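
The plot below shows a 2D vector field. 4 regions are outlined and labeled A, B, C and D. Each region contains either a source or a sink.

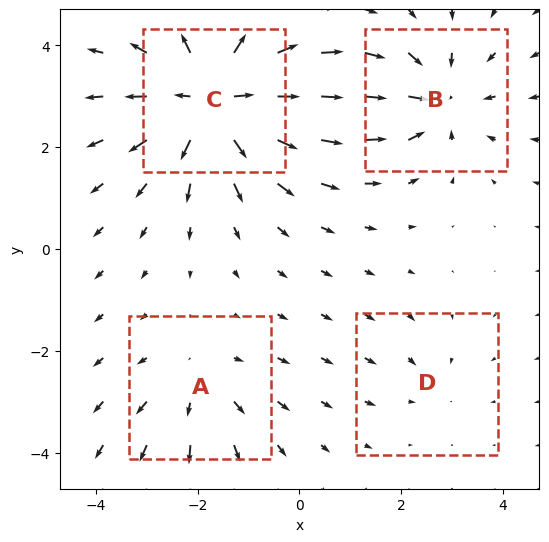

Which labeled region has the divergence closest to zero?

Divergence at each region's feature centre — A: about +3, B: about -5, C: about +7, D: about -2. Region D is closest to zero.

D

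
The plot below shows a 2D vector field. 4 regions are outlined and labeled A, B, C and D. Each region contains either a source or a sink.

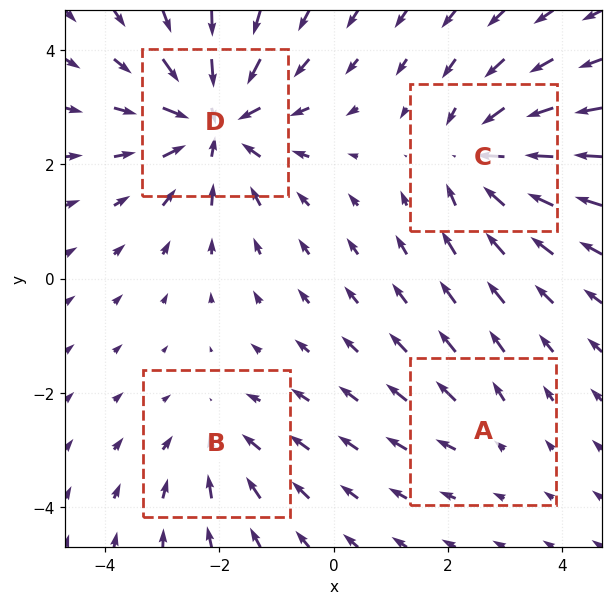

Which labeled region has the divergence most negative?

Divergence at each region's feature centre — A: about +2, B: about -3, C: about -5, D: about -7. Region D is most negative.

D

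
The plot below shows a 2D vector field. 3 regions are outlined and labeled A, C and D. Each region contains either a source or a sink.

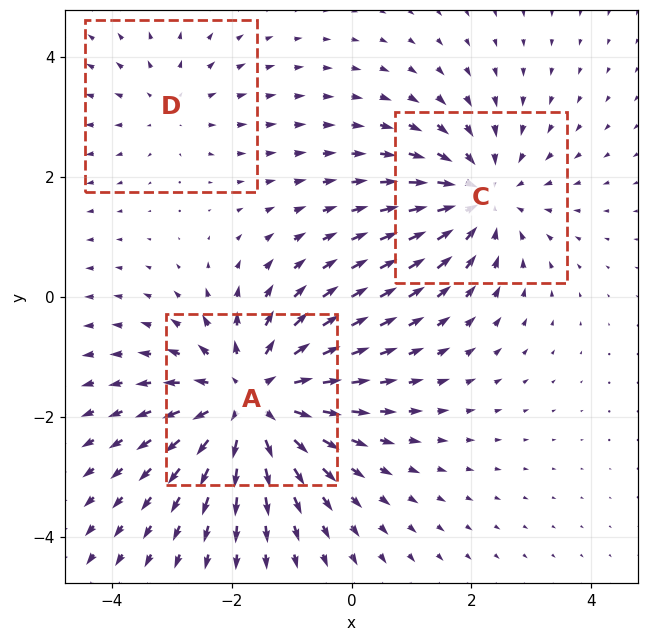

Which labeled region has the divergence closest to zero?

Divergence at each region's feature centre — A: about +4, C: about -3, D: about +2. Region D is closest to zero.

D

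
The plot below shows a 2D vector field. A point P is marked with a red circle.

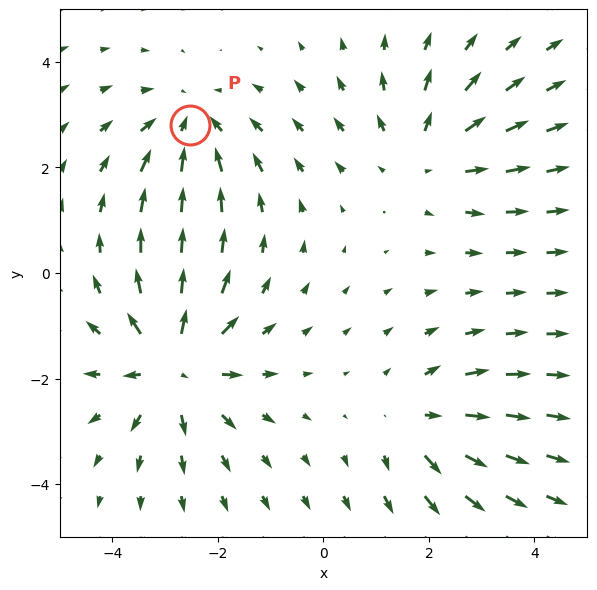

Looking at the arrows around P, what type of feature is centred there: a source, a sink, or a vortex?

At P (-2.5, 2.8) the arrows converge inward. Divergence about -3, curl ≈0 — negative divergence with near-zero curl is a sink.

sink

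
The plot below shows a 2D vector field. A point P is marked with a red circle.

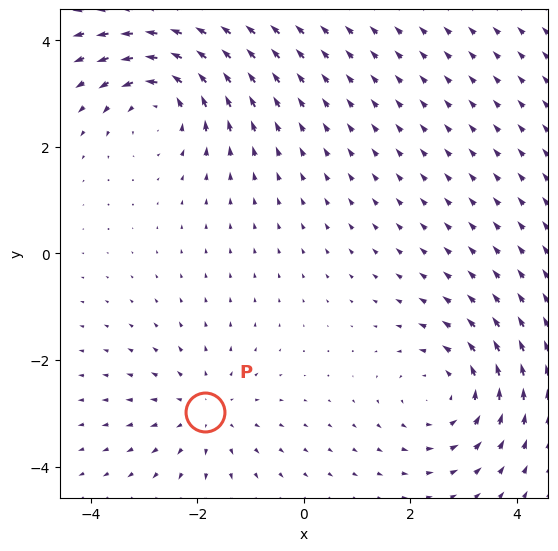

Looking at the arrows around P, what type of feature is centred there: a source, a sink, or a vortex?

At P (-1.8, -3.0) the arrows spread outward. Divergence about +3, curl ≈0 — positive divergence with near-zero curl is a source.

source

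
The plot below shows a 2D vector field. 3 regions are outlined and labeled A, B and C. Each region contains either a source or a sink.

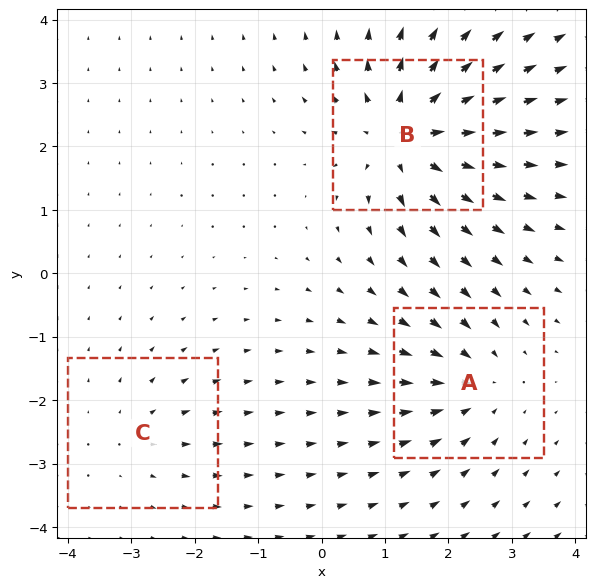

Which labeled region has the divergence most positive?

B

Divergence at each region's feature centre — A: about -3, B: about +6, C: about +2. Region B is most positive.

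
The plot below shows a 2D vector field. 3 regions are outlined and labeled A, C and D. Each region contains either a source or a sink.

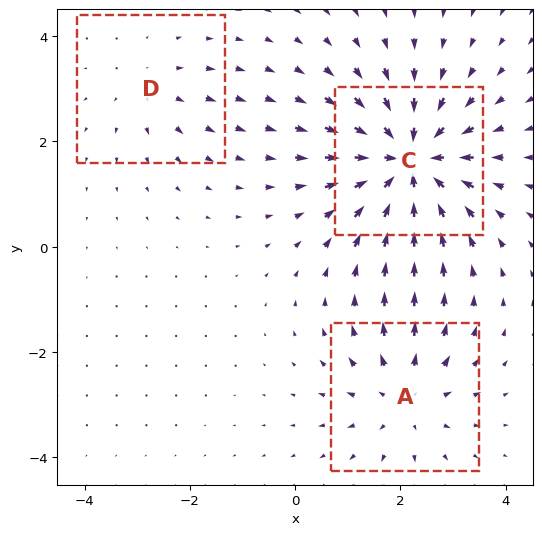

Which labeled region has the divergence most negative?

Divergence at each region's feature centre — A: about +3, C: about -5, D: about +2. Region C is most negative.

C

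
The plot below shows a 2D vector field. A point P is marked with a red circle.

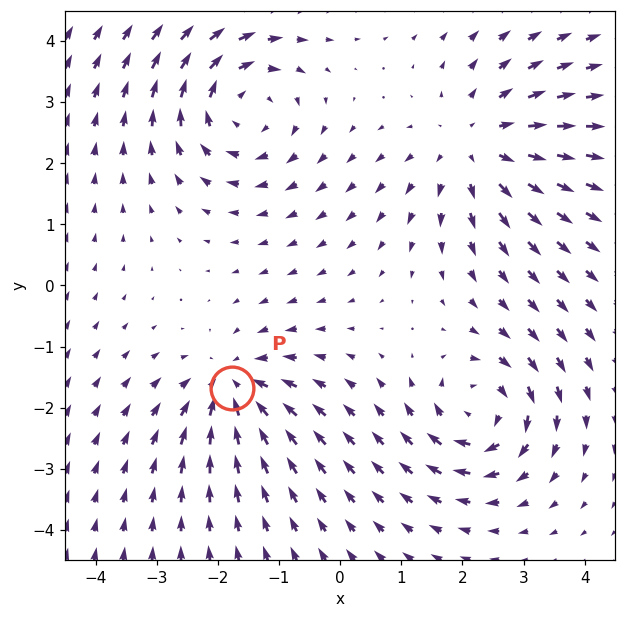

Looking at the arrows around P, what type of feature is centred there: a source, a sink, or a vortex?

At P (-1.8, -1.7) the arrows converge inward. Divergence about -5, curl ≈0 — negative divergence with near-zero curl is a sink.

sink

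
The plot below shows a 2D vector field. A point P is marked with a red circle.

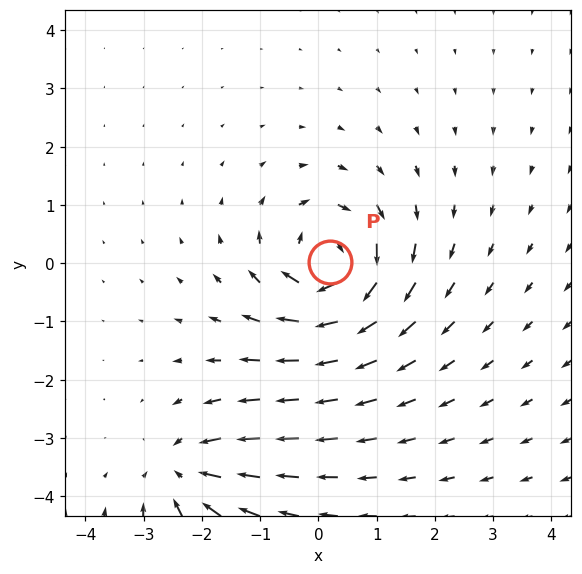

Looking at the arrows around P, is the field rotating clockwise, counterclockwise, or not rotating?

clockwise

Near P at (0.2, 0.0) the arrows circulate clockwise. The curl (z-component) there is about -5; negative curl means clockwise rotation.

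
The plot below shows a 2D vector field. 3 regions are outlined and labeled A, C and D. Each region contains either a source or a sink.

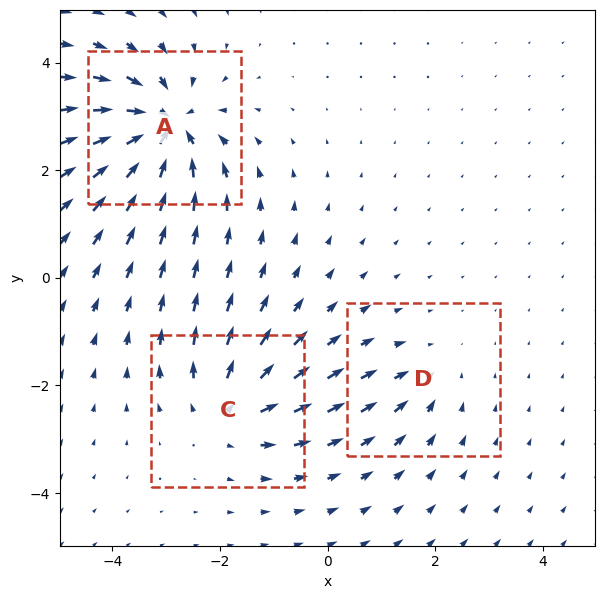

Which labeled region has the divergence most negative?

A

Divergence at each region's feature centre — A: about -6, C: about +4, D: about -2. Region A is most negative.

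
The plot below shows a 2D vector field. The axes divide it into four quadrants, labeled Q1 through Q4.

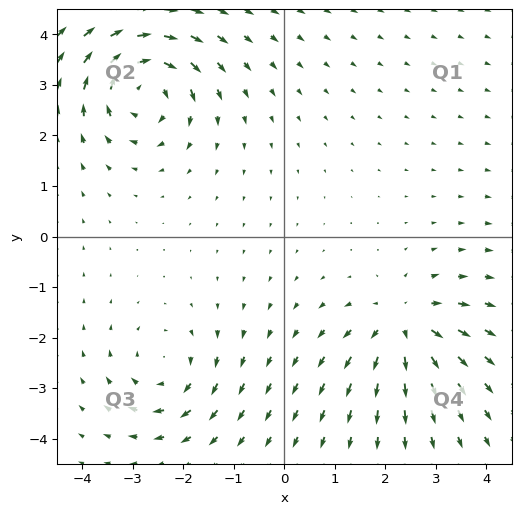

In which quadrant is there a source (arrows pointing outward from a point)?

The source sits at approximately (2.4, -1.7), which lies in quadrant Q4. The divergence there is about +4, positive as expected for a source.

Q4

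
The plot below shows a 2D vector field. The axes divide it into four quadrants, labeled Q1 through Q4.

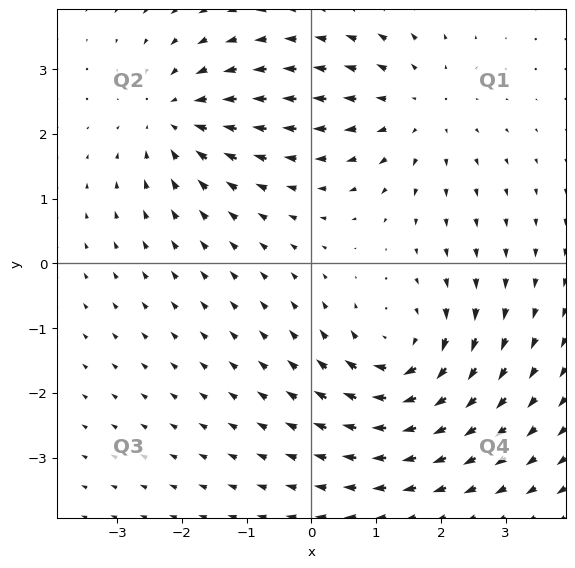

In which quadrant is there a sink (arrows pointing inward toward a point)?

Q2

The sink sits at approximately (-2.1, 2.2), which lies in quadrant Q2. The divergence there is about -4, negative as expected for a sink.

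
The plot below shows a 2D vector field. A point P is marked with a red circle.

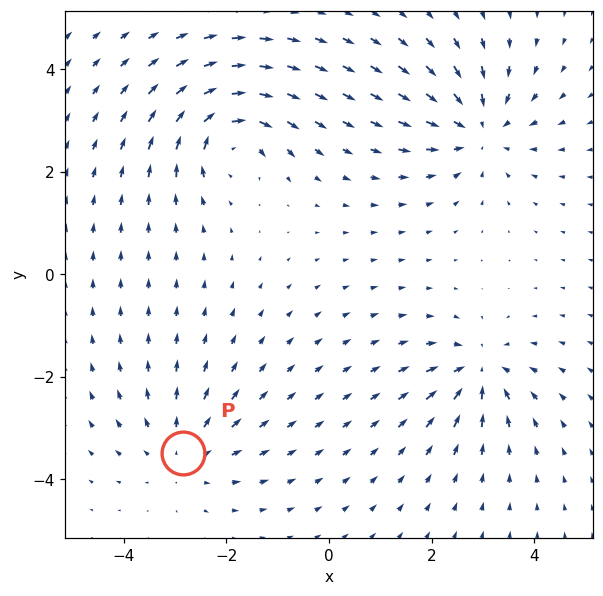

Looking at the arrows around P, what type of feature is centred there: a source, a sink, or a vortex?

At P (-2.8, -3.5) the arrows spread outward. Divergence about +3, curl ≈0 — positive divergence with near-zero curl is a source.

source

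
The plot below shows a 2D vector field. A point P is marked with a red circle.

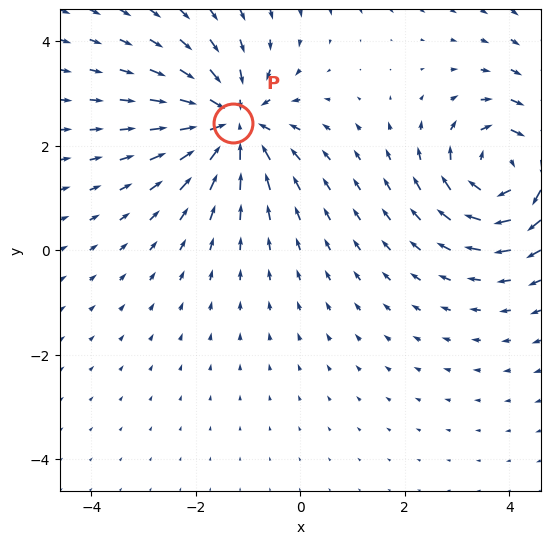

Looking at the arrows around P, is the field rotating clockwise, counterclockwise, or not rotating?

Near P at (-1.3, 2.4) the arrows show no circulation. The curl there is ≈0.

not rotating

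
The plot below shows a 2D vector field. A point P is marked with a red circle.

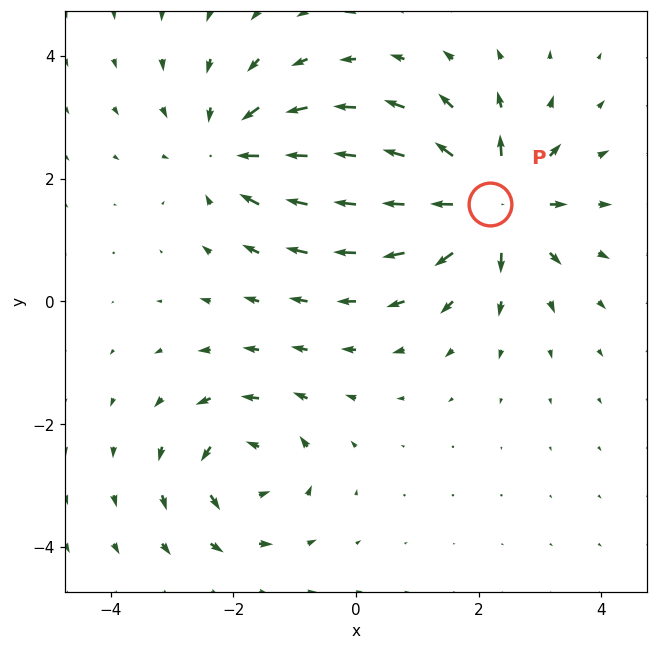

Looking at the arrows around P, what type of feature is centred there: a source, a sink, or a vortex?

At P (2.2, 1.6) the arrows spread outward. Divergence about +6, curl ≈0 — positive divergence with near-zero curl is a source.

source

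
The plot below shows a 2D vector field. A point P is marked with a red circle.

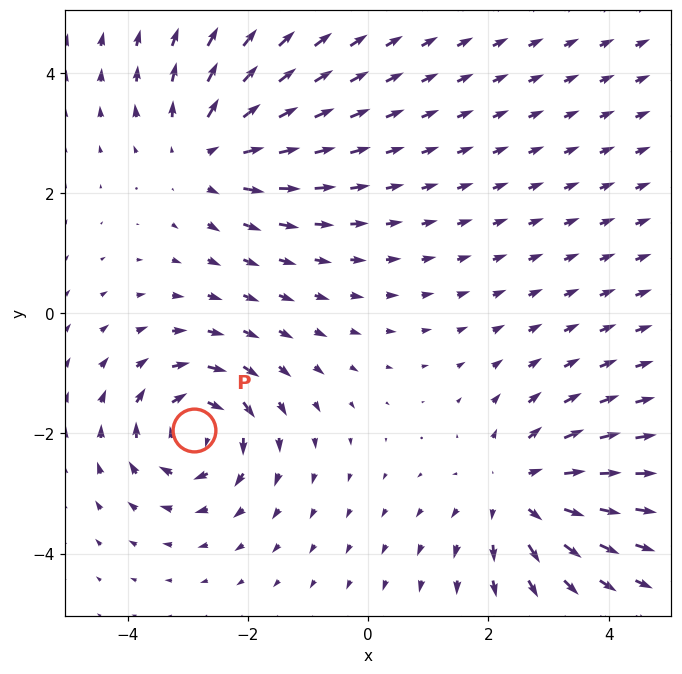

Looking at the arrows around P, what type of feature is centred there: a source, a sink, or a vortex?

vortex

At P (-2.9, -1.9) the arrows circulate clockwise. Divergence ≈0, curl about -5 — near-zero divergence with nonzero curl is a vortex.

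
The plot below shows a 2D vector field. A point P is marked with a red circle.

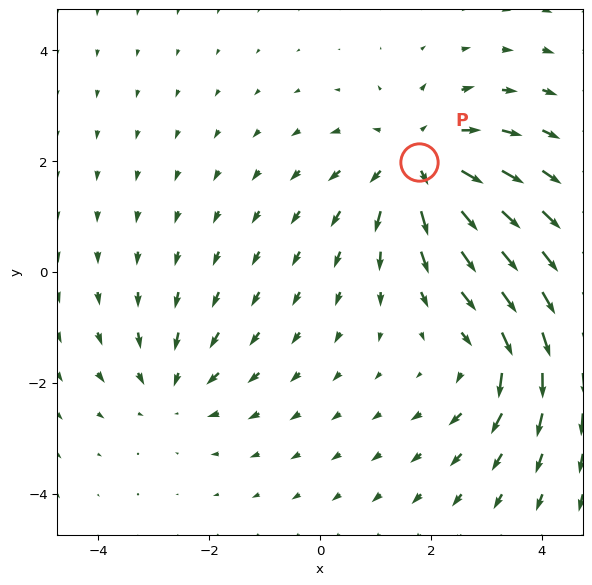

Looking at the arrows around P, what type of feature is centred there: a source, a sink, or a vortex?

At P (1.8, 2.0) the arrows spread outward. Divergence about +5, curl ≈0 — positive divergence with near-zero curl is a source.

source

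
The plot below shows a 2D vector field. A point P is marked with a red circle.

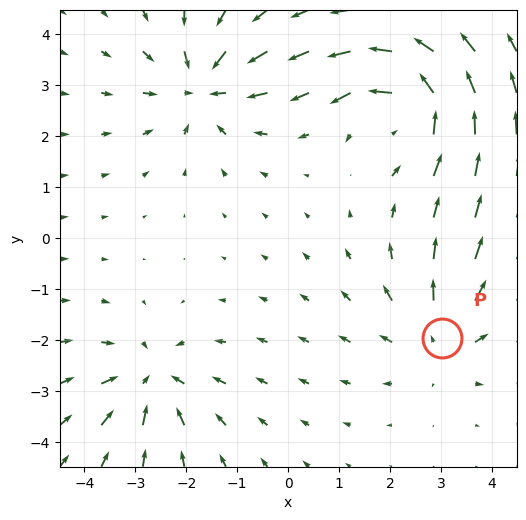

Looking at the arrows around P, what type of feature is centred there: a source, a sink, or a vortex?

source

At P (3.0, -2.0) the arrows spread outward. Divergence about +3, curl ≈0 — positive divergence with near-zero curl is a source.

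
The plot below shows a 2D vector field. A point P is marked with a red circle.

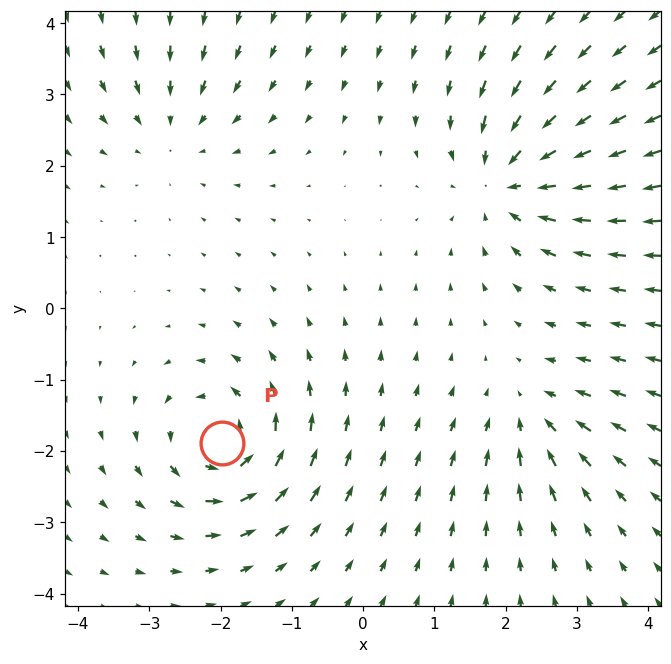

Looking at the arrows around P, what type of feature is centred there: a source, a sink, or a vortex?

vortex

At P (-2.0, -1.9) the arrows circulate counterclockwise. Divergence ≈0, curl about +7 — near-zero divergence with nonzero curl is a vortex.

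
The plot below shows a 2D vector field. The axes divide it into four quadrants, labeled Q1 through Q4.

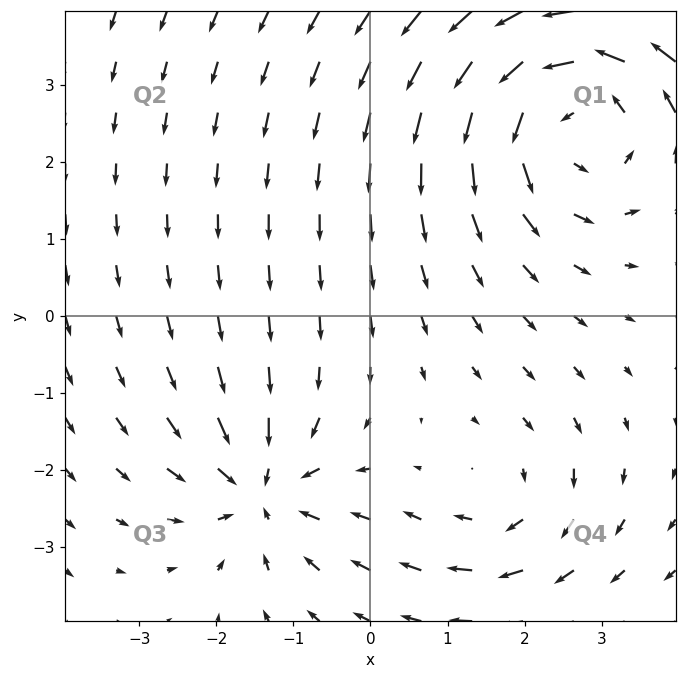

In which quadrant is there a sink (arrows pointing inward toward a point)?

The sink sits at approximately (-1.4, -2.2), which lies in quadrant Q3. The divergence there is about -4, negative as expected for a sink.

Q3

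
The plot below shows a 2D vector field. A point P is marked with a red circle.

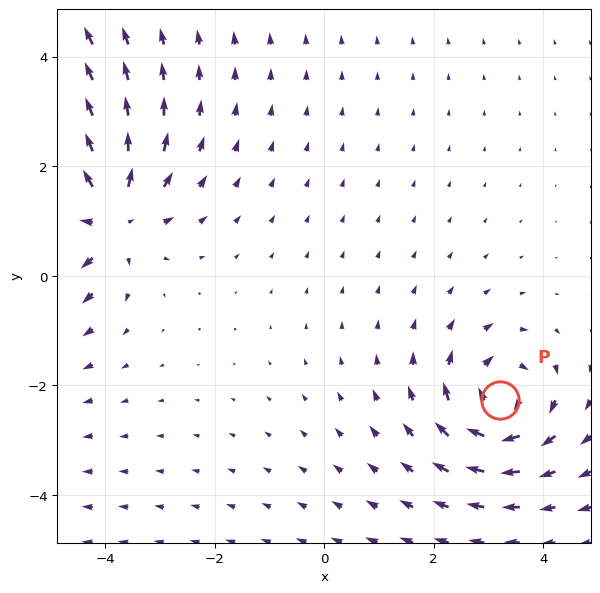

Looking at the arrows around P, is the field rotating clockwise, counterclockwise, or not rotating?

Near P at (3.2, -2.3) the arrows circulate clockwise. The curl (z-component) there is about -4; negative curl means clockwise rotation.

clockwise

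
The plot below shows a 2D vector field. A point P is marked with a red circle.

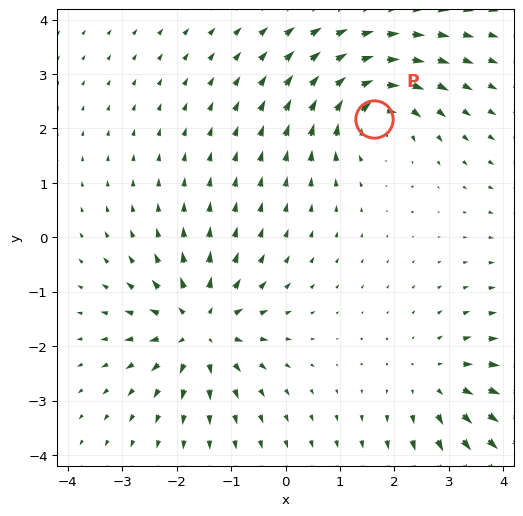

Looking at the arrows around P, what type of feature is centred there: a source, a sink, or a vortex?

At P (1.6, 2.2) the arrows circulate clockwise. Divergence ≈0, curl about -6 — near-zero divergence with nonzero curl is a vortex.

vortex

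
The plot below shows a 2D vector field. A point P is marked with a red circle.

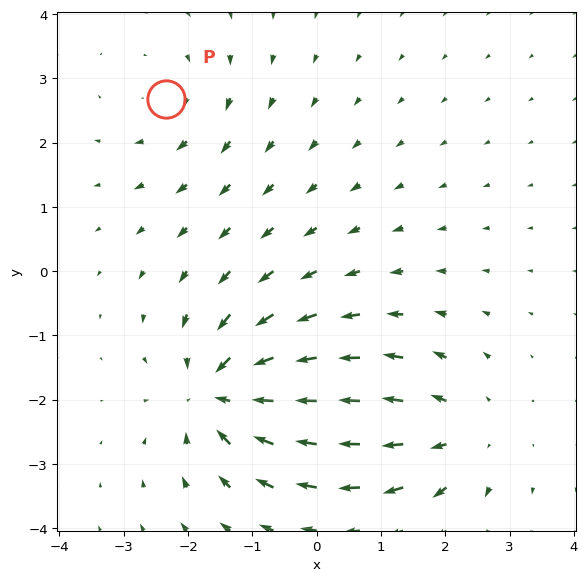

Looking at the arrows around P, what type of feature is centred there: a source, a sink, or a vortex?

At P (-2.3, 2.7) the arrows circulate clockwise. Divergence ≈0, curl about -2 — near-zero divergence with nonzero curl is a vortex.

vortex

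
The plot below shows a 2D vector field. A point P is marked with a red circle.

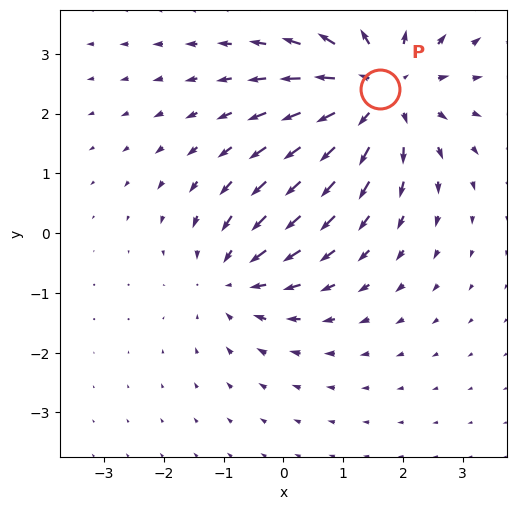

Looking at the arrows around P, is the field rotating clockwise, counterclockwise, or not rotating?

not rotating

Near P at (1.6, 2.4) the arrows show no circulation. The curl there is ≈0.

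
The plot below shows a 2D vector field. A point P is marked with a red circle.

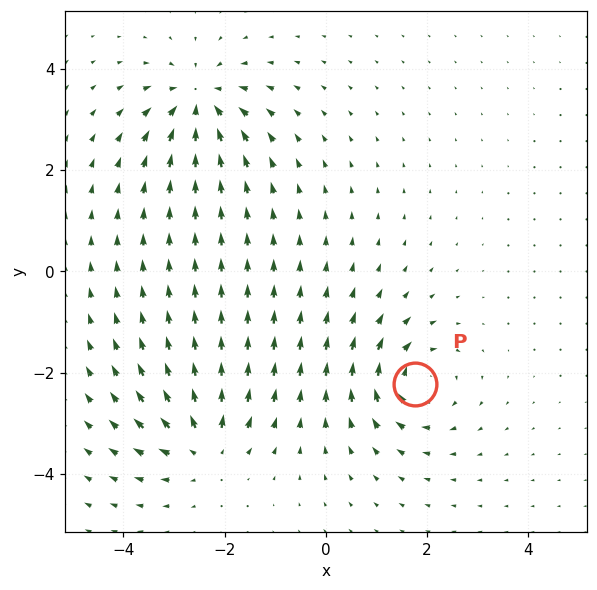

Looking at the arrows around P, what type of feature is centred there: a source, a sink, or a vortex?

vortex

At P (1.8, -2.2) the arrows circulate clockwise. Divergence ≈0, curl about -5 — near-zero divergence with nonzero curl is a vortex.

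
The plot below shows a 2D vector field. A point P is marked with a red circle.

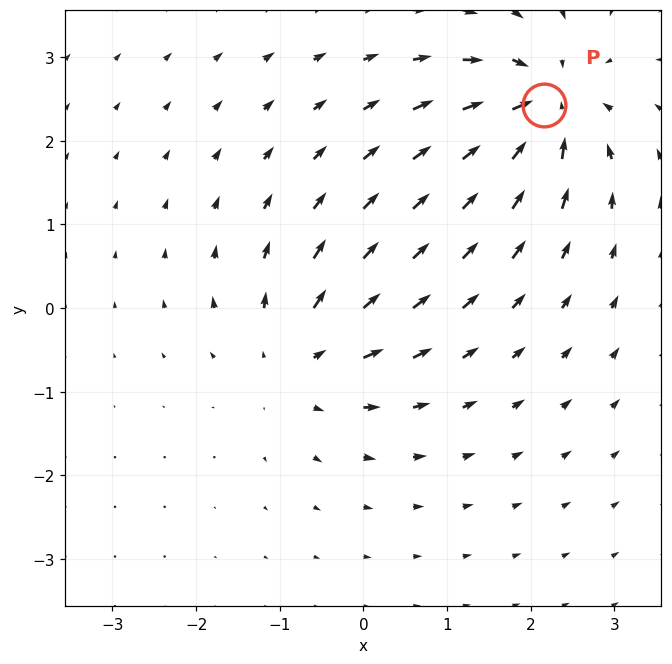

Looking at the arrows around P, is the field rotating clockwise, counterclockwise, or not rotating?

Near P at (2.2, 2.4) the arrows show no circulation. The curl there is ≈0.

not rotating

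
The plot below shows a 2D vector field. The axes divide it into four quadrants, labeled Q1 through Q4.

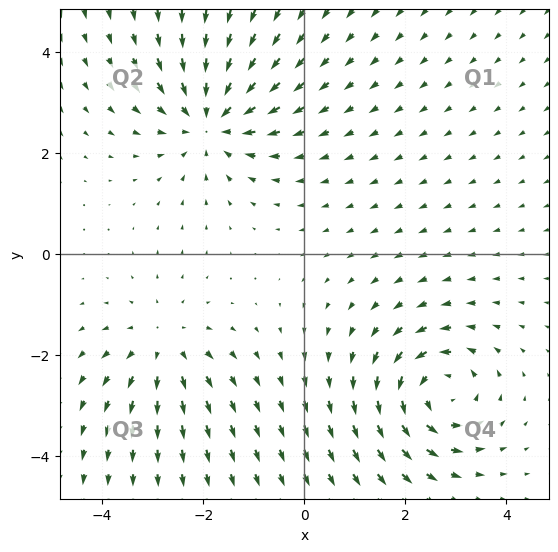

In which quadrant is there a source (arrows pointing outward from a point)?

The source sits at approximately (-2.8, -1.8), which lies in quadrant Q3. The divergence there is about +3, positive as expected for a source.

Q3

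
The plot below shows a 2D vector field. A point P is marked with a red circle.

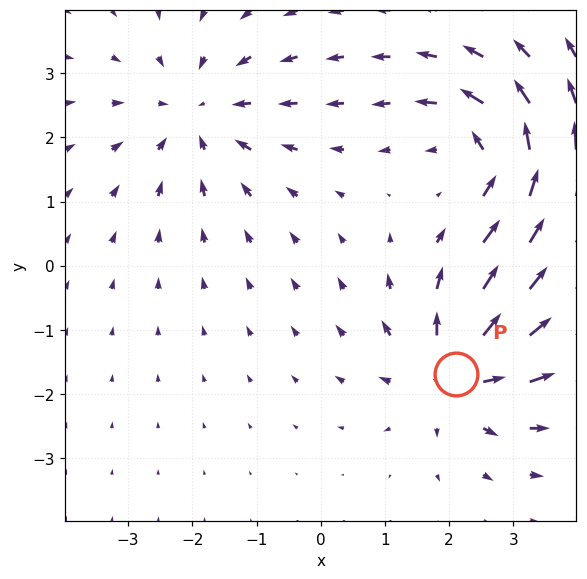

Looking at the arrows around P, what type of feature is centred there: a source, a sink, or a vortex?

At P (2.1, -1.7) the arrows spread outward. Divergence about +6, curl ≈0 — positive divergence with near-zero curl is a source.

source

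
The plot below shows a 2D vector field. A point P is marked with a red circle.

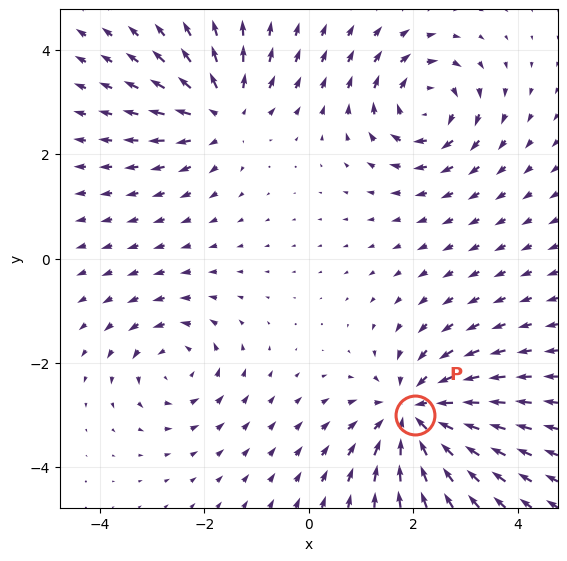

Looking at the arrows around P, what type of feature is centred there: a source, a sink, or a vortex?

At P (2.0, -3.0) the arrows converge inward. Divergence about -5, curl ≈0 — negative divergence with near-zero curl is a sink.

sink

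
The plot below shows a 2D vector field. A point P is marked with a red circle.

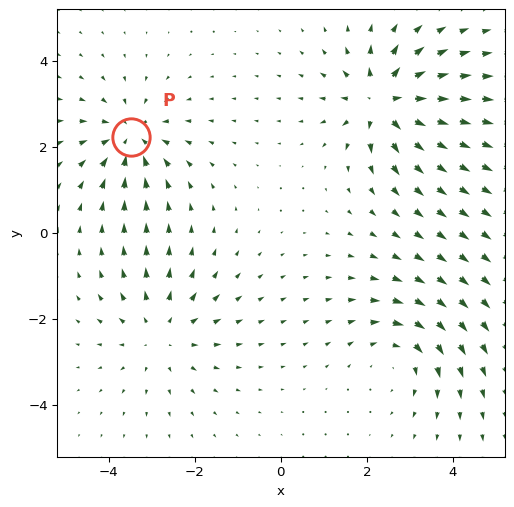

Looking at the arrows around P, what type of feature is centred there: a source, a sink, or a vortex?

sink

At P (-3.5, 2.2) the arrows converge inward. Divergence about -5, curl ≈0 — negative divergence with near-zero curl is a sink.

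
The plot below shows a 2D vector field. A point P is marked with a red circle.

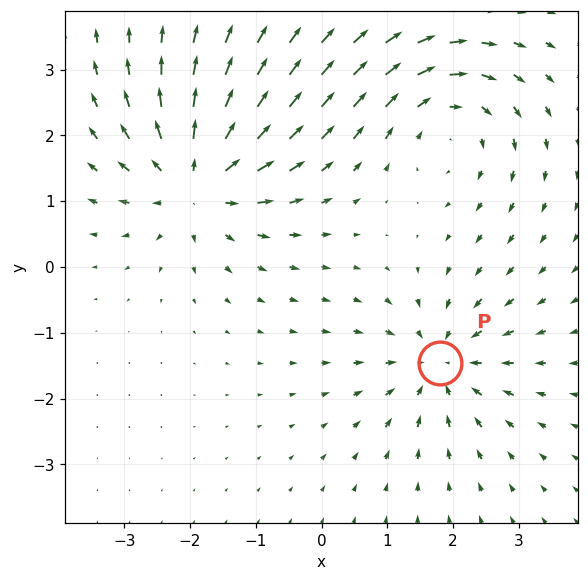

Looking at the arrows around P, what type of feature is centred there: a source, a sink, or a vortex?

At P (1.8, -1.5) the arrows converge inward. Divergence about -5, curl ≈0 — negative divergence with near-zero curl is a sink.

sink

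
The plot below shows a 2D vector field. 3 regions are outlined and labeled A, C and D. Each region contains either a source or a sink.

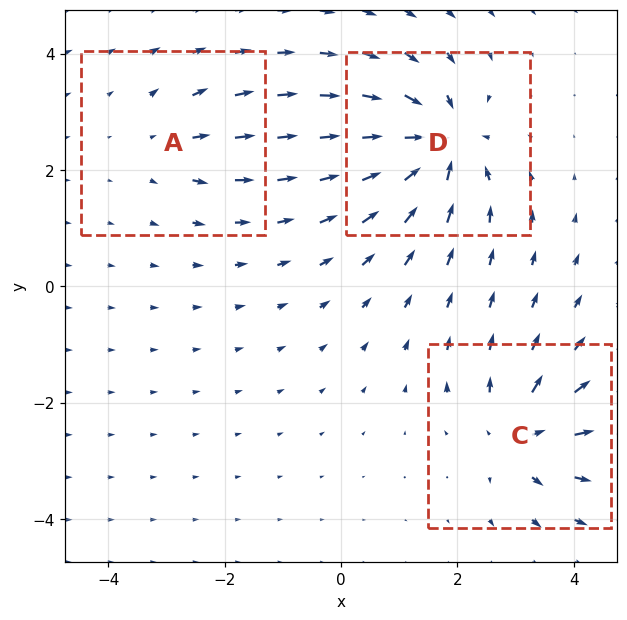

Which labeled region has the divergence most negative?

Divergence at each region's feature centre — A: about +2, C: about +4, D: about -6. Region D is most negative.

D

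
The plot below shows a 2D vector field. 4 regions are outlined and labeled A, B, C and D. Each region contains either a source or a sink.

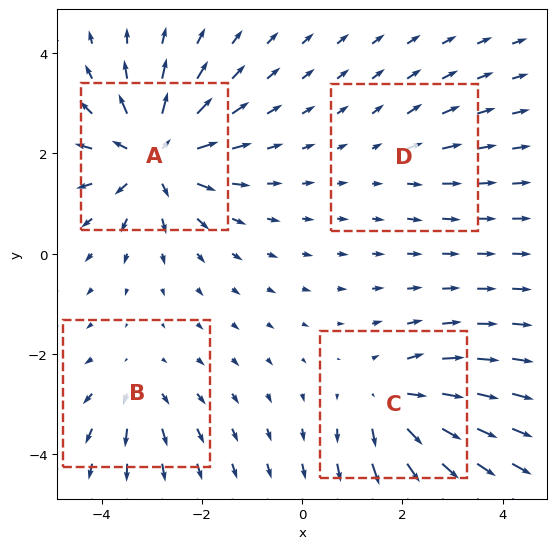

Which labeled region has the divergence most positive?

A

Divergence at each region's feature centre — A: about +8, B: about +3, C: about +5, D: about +2. Region A is most positive.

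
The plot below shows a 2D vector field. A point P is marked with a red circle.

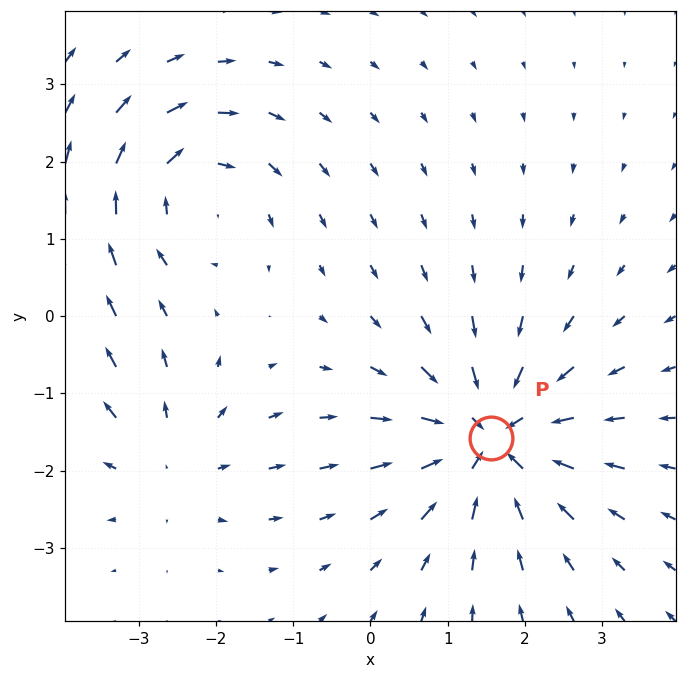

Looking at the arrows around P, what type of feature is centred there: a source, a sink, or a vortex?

At P (1.6, -1.6) the arrows converge inward. Divergence about -5, curl ≈0 — negative divergence with near-zero curl is a sink.

sink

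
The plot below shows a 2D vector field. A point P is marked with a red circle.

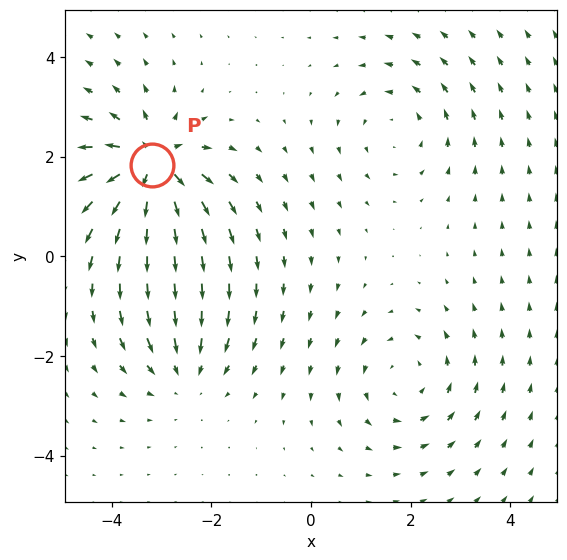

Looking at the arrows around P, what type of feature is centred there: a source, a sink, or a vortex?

source

At P (-3.2, 1.8) the arrows spread outward. Divergence about +6, curl ≈0 — positive divergence with near-zero curl is a source.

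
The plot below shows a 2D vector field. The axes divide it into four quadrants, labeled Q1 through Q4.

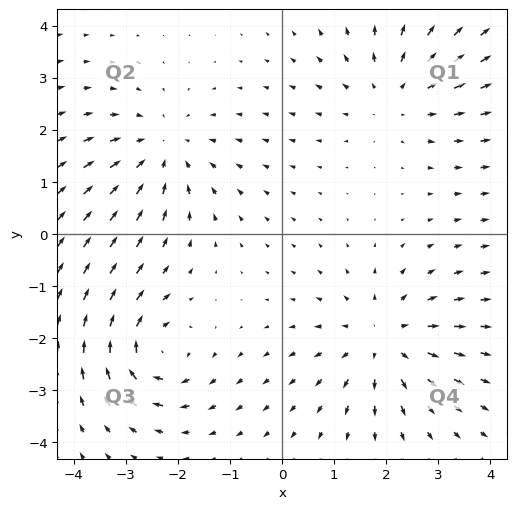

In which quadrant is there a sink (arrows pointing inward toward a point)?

Q2

The sink sits at approximately (-2.3, 1.6), which lies in quadrant Q2. The divergence there is about -3, negative as expected for a sink.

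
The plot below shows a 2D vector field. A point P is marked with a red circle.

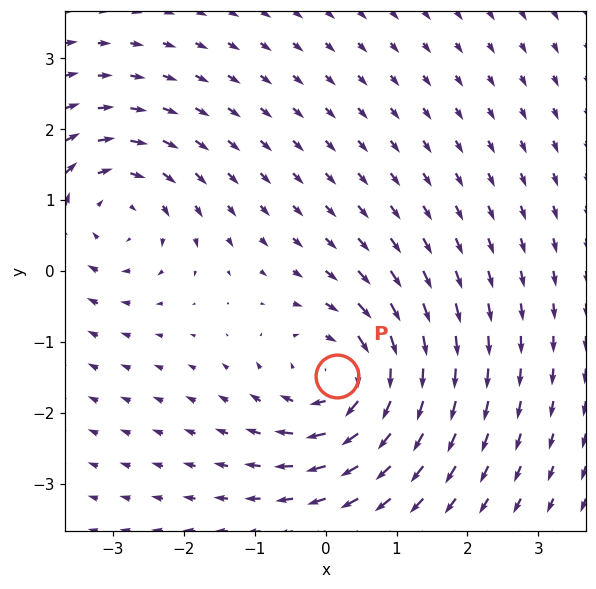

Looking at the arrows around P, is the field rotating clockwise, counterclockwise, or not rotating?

Near P at (0.2, -1.5) the arrows circulate clockwise. The curl (z-component) there is about -5; negative curl means clockwise rotation.

clockwise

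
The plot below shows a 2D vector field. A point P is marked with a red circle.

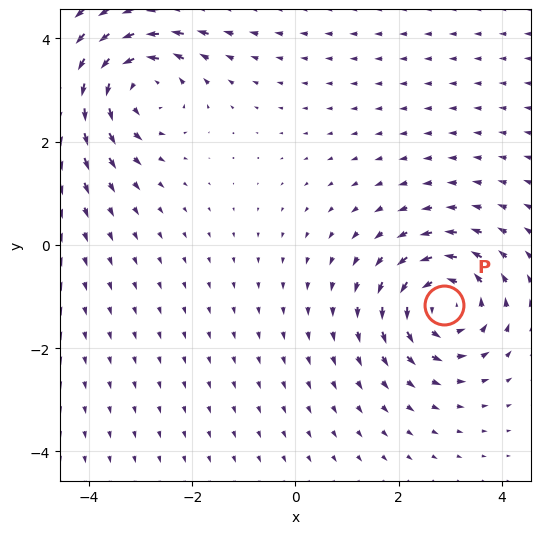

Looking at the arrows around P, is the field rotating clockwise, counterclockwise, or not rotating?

counterclockwise

Near P at (2.9, -1.2) the arrows circulate counterclockwise. The curl (z-component) there is about +4; positive curl means counterclockwise rotation.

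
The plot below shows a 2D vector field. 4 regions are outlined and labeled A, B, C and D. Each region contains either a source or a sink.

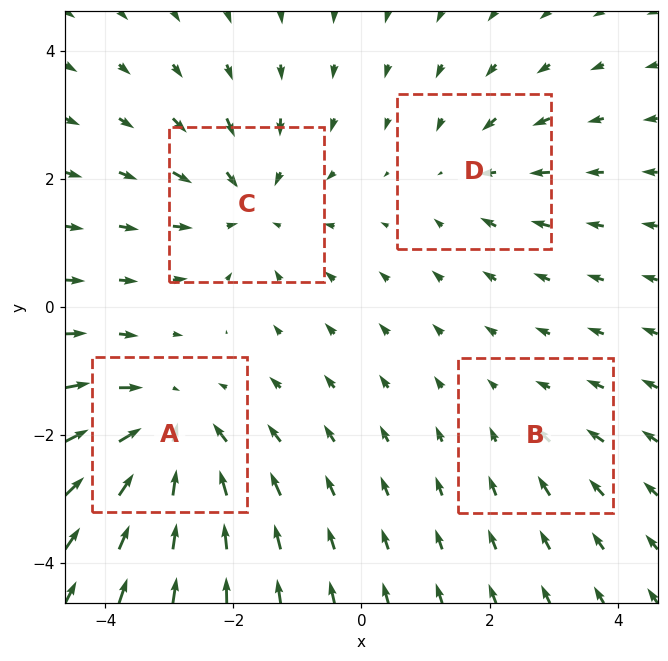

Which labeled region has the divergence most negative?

A

Divergence at each region's feature centre — A: about -6, B: about -2, C: about -4, D: about -3. Region A is most negative.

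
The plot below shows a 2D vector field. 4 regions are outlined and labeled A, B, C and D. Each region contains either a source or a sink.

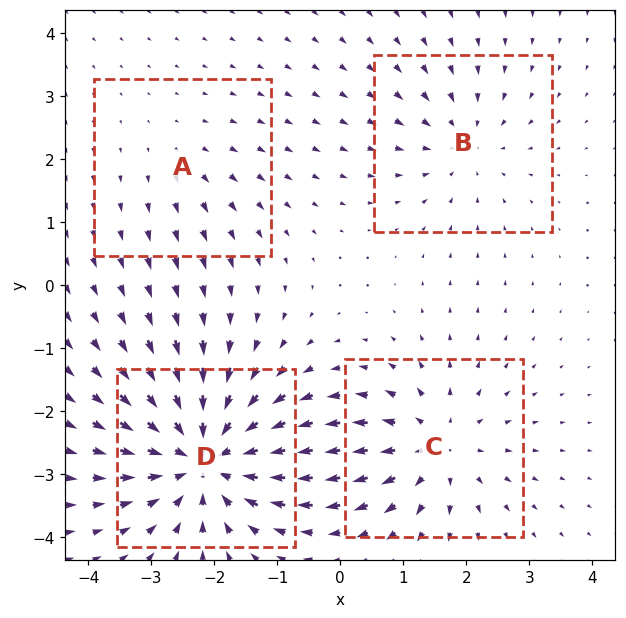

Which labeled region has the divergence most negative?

D

Divergence at each region's feature centre — A: about +2, B: about -3, C: about +5, D: about -7. Region D is most negative.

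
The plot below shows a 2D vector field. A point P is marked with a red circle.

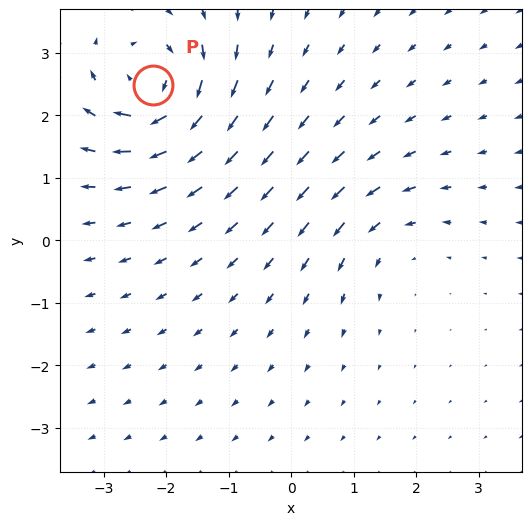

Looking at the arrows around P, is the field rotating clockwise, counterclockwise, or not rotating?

clockwise

Near P at (-2.2, 2.5) the arrows circulate clockwise. The curl (z-component) there is about -7; negative curl means clockwise rotation.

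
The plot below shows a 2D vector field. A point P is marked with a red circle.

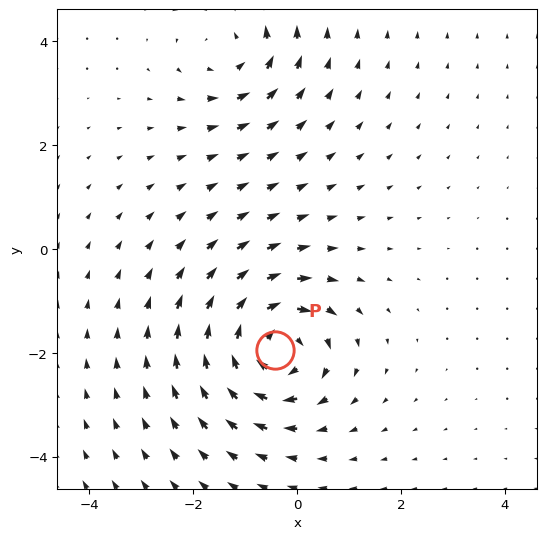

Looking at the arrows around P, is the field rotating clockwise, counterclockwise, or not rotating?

Near P at (-0.4, -1.9) the arrows circulate clockwise. The curl (z-component) there is about -5; negative curl means clockwise rotation.

clockwise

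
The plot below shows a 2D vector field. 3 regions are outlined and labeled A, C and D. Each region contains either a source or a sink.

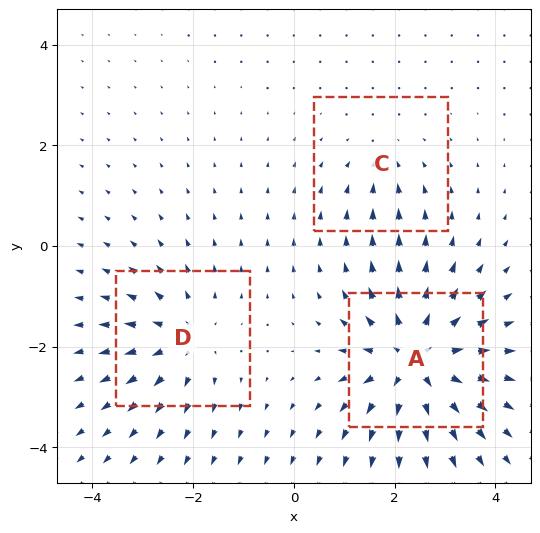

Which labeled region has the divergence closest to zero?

Divergence at each region's feature centre — A: about +6, C: about -2, D: about +3. Region C is closest to zero.

C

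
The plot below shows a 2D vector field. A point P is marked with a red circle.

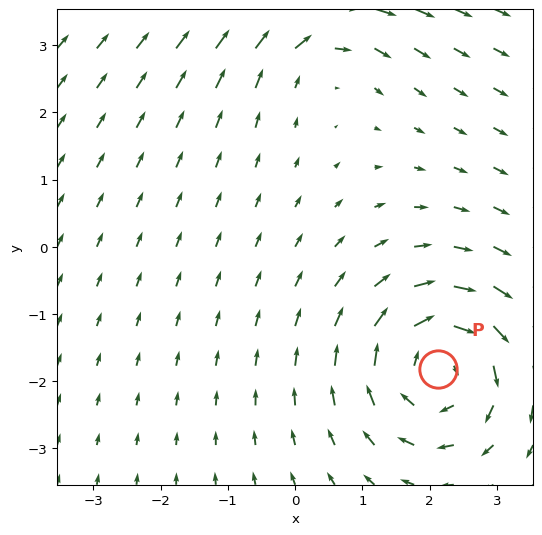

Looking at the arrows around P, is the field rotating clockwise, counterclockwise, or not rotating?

Near P at (2.1, -1.8) the arrows circulate clockwise. The curl (z-component) there is about -5; negative curl means clockwise rotation.

clockwise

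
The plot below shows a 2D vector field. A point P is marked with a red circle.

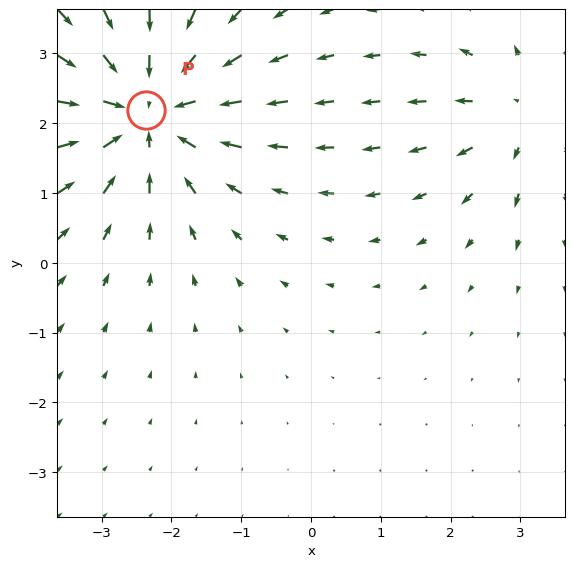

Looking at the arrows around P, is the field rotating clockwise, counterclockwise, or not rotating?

Near P at (-2.4, 2.2) the arrows show no circulation. The curl there is ≈0.

not rotating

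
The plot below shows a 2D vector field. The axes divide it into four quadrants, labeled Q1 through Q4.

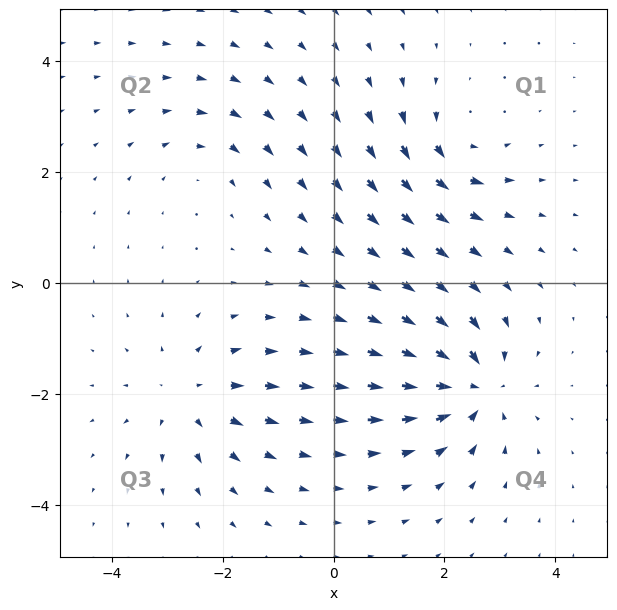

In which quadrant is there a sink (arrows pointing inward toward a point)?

Q4

The sink sits at approximately (2.5, -1.9), which lies in quadrant Q4. The divergence there is about -7, negative as expected for a sink.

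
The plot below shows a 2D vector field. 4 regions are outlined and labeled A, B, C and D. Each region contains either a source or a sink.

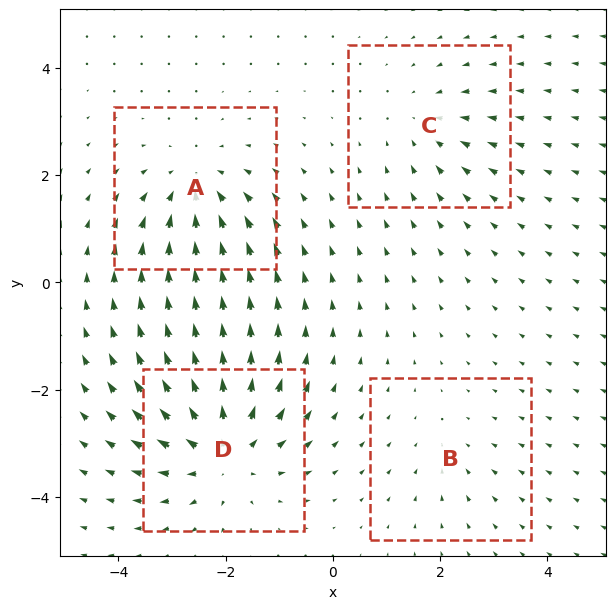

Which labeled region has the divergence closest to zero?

B

Divergence at each region's feature centre — A: about -5, B: about -2, C: about -3, D: about +6. Region B is closest to zero.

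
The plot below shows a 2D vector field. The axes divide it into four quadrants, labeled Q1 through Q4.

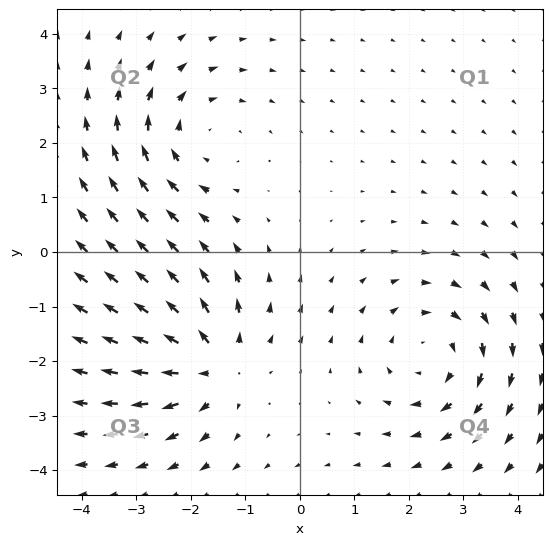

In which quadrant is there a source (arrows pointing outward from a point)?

The source sits at approximately (-1.6, -2.1), which lies in quadrant Q3. The divergence there is about +5, positive as expected for a source.

Q3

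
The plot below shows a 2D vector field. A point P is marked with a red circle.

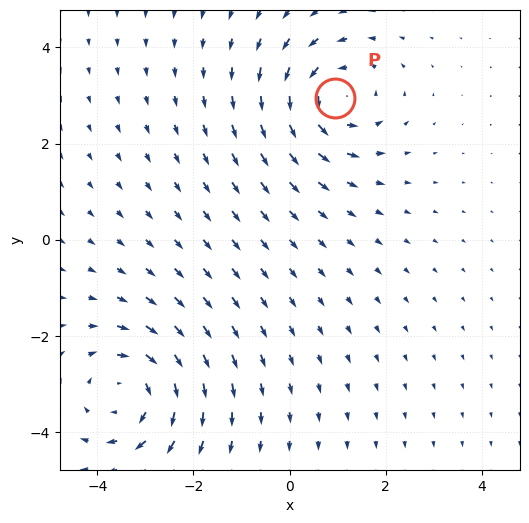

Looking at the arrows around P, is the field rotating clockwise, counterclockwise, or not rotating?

counterclockwise

Near P at (1.0, 2.9) the arrows circulate counterclockwise. The curl (z-component) there is about +3; positive curl means counterclockwise rotation.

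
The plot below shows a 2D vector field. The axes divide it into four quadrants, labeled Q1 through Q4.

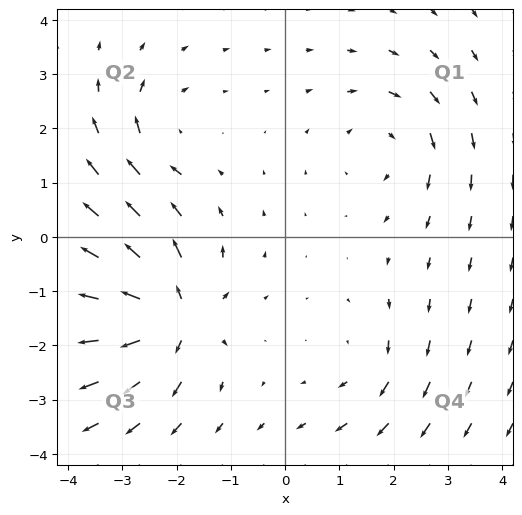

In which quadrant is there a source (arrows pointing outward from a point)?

Q3

The source sits at approximately (-2.1, -1.5), which lies in quadrant Q3. The divergence there is about +7, positive as expected for a source.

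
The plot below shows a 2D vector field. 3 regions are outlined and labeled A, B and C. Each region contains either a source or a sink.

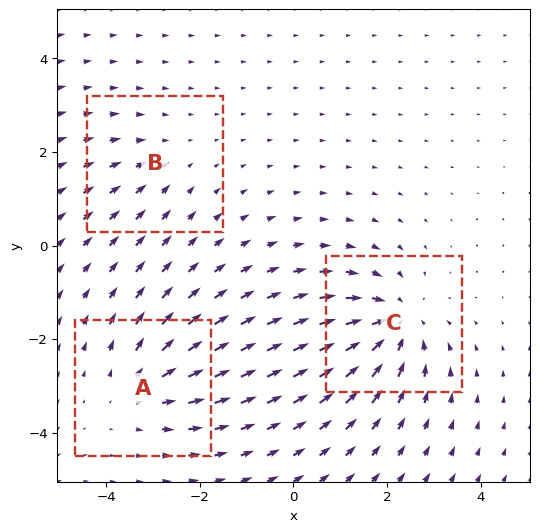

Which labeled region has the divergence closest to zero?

B

Divergence at each region's feature centre — A: about +3, B: about -2, C: about -5. Region B is closest to zero.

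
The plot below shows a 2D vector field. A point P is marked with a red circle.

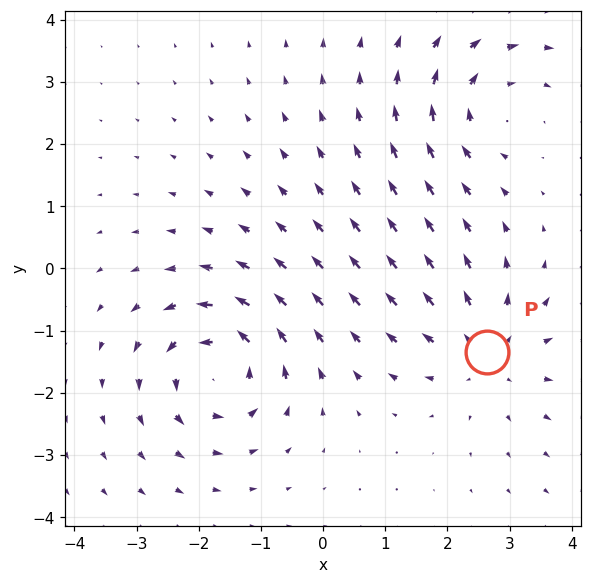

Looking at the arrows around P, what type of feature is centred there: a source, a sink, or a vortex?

At P (2.6, -1.3) the arrows spread outward. Divergence about +3, curl ≈0 — positive divergence with near-zero curl is a source.

source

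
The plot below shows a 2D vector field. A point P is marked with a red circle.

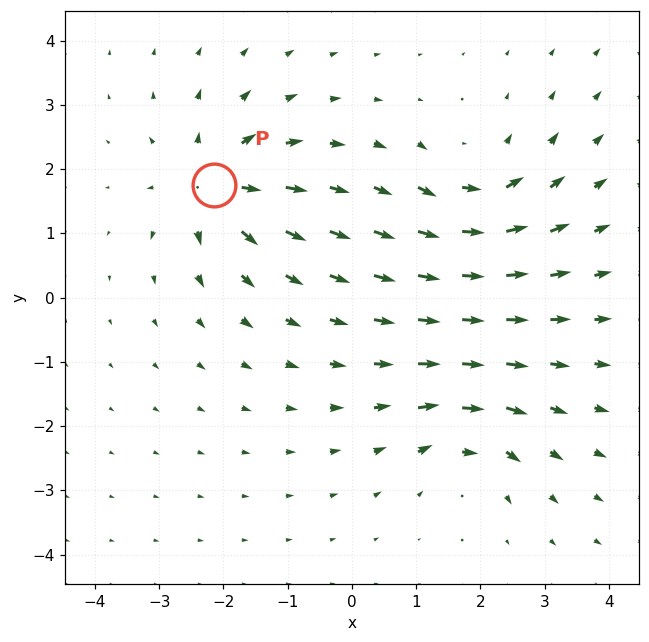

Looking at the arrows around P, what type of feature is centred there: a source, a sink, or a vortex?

At P (-2.2, 1.7) the arrows spread outward. Divergence about +7, curl ≈0 — positive divergence with near-zero curl is a source.

source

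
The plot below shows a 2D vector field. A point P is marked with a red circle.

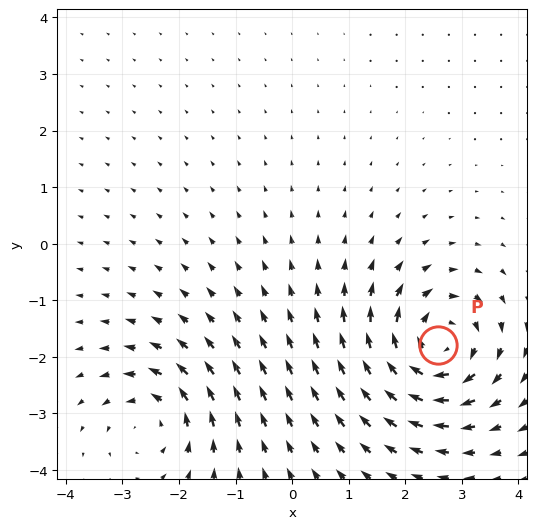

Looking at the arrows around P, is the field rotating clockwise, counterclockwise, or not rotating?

Near P at (2.6, -1.8) the arrows circulate clockwise. The curl (z-component) there is about -6; negative curl means clockwise rotation.

clockwise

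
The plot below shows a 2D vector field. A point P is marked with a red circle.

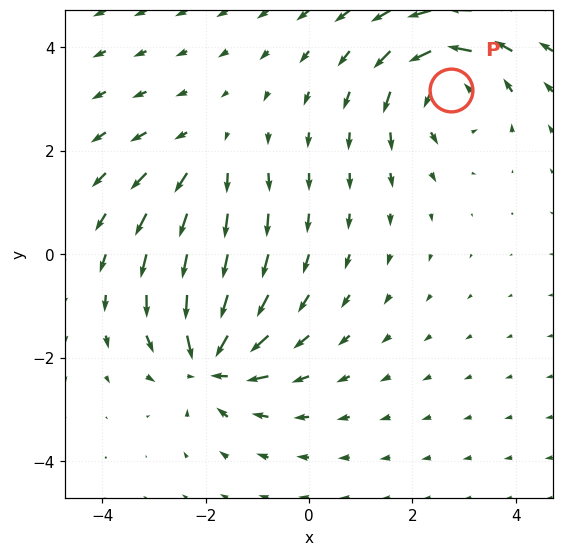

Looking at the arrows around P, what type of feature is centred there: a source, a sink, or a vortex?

vortex

At P (2.7, 3.2) the arrows circulate counterclockwise. Divergence ≈0, curl about +5 — near-zero divergence with nonzero curl is a vortex.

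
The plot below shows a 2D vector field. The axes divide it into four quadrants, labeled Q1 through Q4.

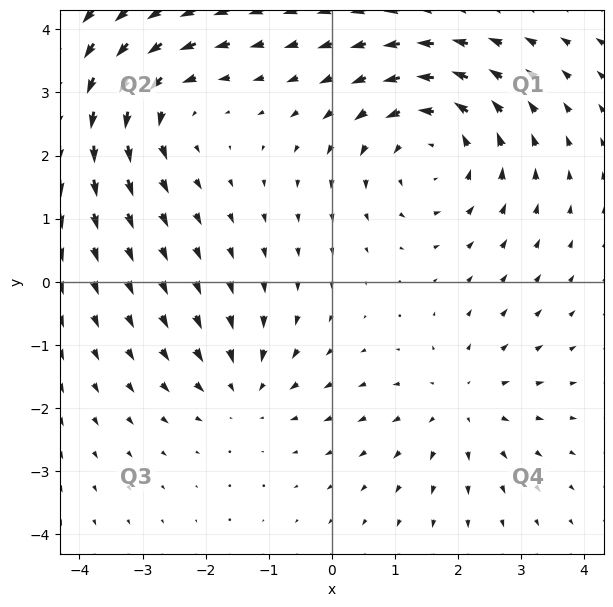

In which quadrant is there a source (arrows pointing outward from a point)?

The source sits at approximately (2.0, -1.9), which lies in quadrant Q4. The divergence there is about +3, positive as expected for a source.

Q4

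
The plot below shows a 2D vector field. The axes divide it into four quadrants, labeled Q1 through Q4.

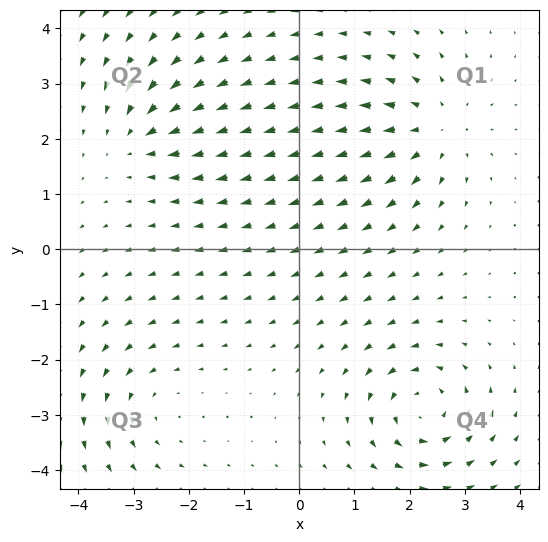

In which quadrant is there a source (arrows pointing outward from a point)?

The source sits at approximately (2.5, 2.2), which lies in quadrant Q1. The divergence there is about +4, positive as expected for a source.

Q1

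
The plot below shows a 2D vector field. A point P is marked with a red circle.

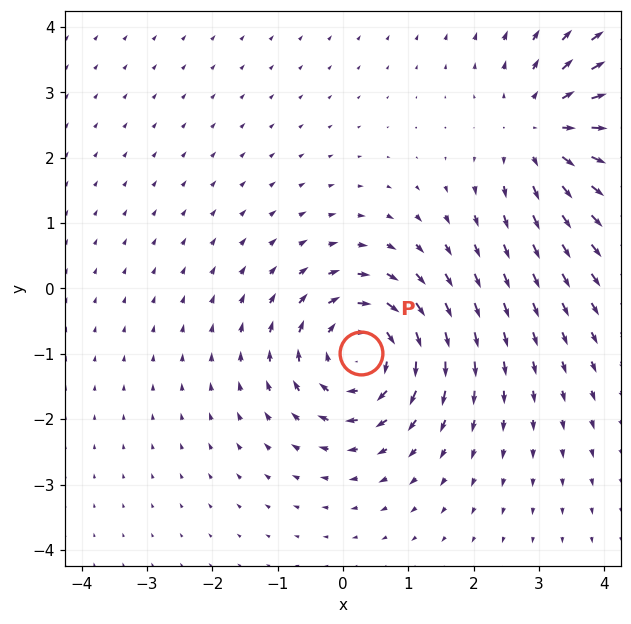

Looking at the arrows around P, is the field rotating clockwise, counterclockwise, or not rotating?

Near P at (0.3, -1.0) the arrows circulate clockwise. The curl (z-component) there is about -6; negative curl means clockwise rotation.

clockwise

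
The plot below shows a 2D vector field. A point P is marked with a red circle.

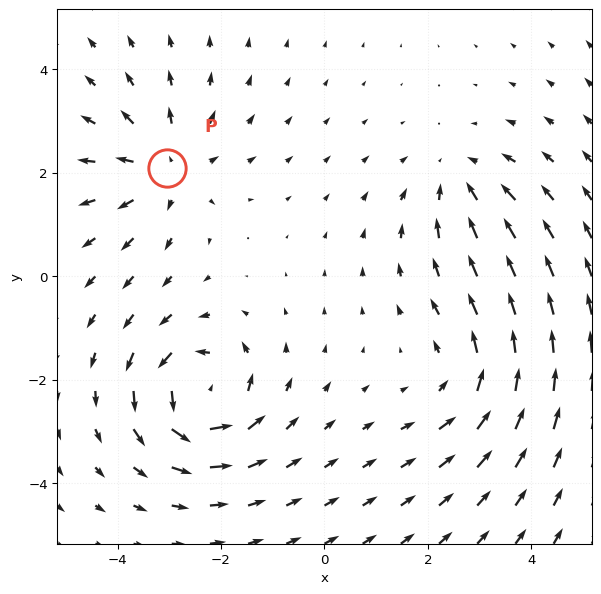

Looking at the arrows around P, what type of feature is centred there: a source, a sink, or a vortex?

At P (-3.0, 2.1) the arrows spread outward. Divergence about +3, curl ≈0 — positive divergence with near-zero curl is a source.

source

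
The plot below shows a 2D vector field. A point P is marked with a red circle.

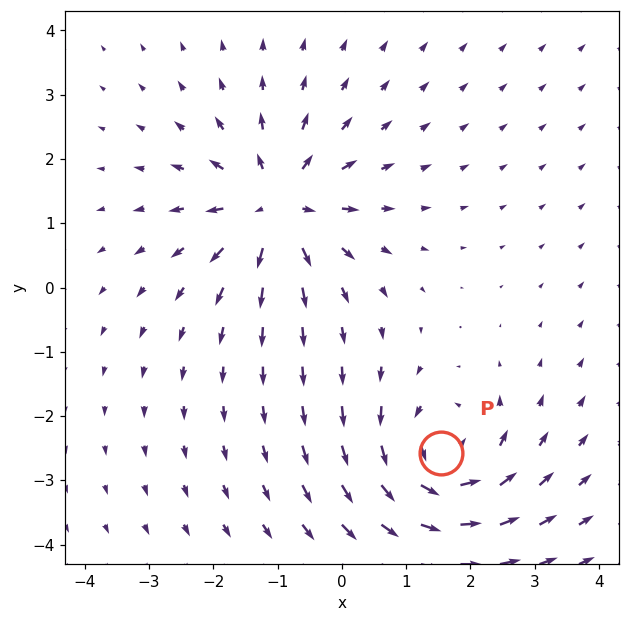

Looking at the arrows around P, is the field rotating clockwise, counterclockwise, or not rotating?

Near P at (1.5, -2.6) the arrows circulate counterclockwise. The curl (z-component) there is about +5; positive curl means counterclockwise rotation.

counterclockwise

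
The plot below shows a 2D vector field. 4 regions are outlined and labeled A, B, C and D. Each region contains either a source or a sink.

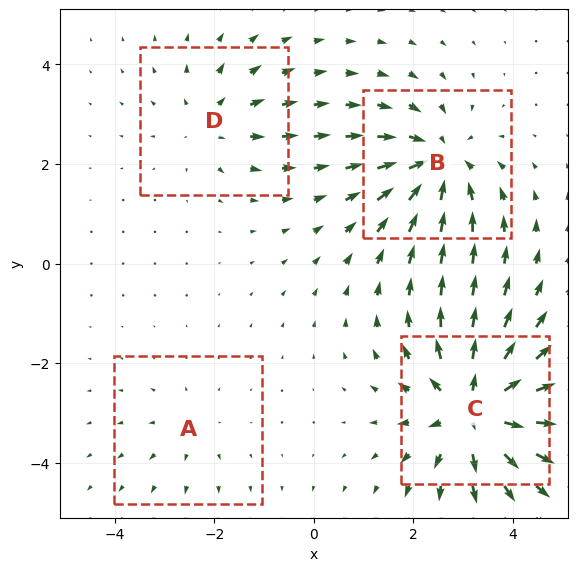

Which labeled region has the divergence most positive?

C

Divergence at each region's feature centre — A: about +2, B: about -5, C: about +7, D: about +3. Region C is most positive.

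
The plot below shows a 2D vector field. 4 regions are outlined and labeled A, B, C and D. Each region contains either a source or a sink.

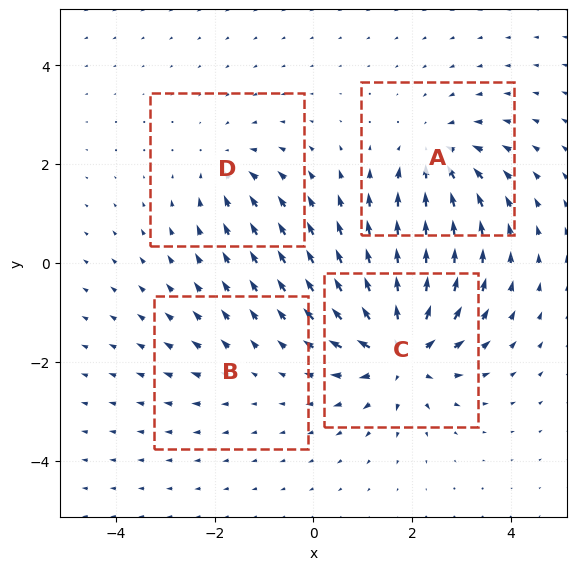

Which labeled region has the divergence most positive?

Divergence at each region's feature centre — A: about -5, B: about +2, C: about +8, D: about -4. Region C is most positive.

C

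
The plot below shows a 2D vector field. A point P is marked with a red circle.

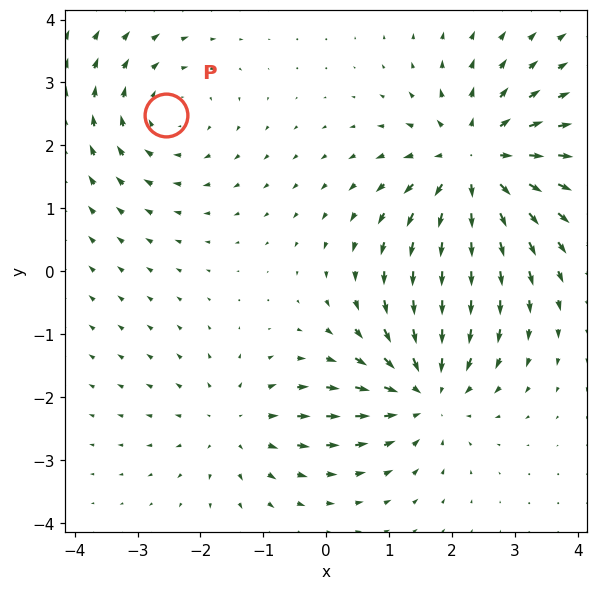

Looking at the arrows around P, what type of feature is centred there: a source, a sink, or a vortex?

vortex

At P (-2.5, 2.5) the arrows circulate clockwise. Divergence ≈0, curl about -3 — near-zero divergence with nonzero curl is a vortex.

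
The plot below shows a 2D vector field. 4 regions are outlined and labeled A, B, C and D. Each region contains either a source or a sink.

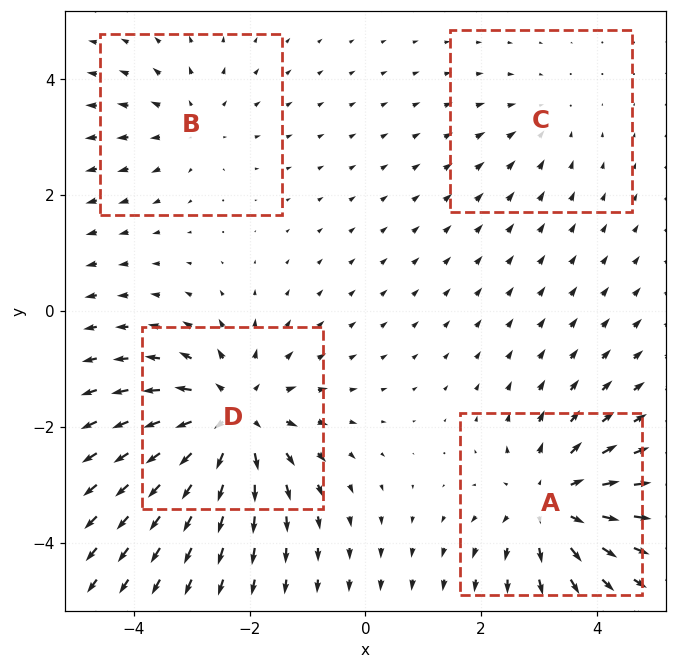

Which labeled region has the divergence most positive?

Divergence at each region's feature centre — A: about +5, B: about +3, C: about -2, D: about +6. Region D is most positive.

D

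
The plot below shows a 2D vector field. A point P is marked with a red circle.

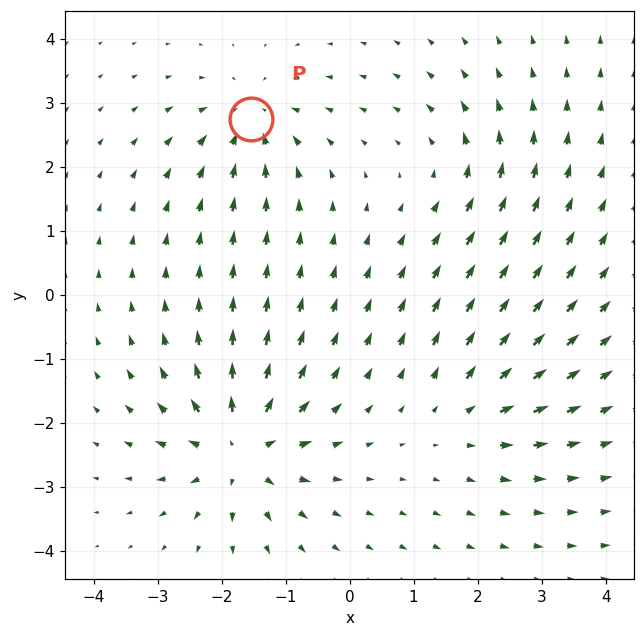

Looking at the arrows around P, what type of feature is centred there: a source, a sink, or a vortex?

sink

At P (-1.5, 2.7) the arrows converge inward. Divergence about -4, curl ≈0 — negative divergence with near-zero curl is a sink.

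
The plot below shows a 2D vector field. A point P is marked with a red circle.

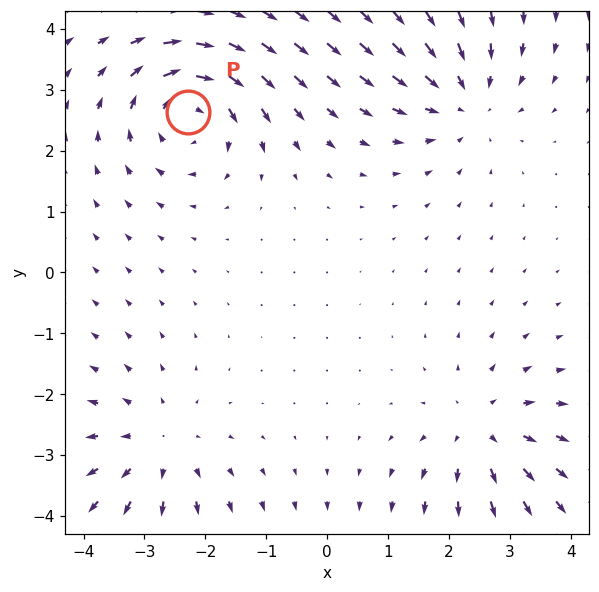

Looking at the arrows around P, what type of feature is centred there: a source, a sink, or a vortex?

At P (-2.3, 2.6) the arrows circulate clockwise. Divergence ≈0, curl about -5 — near-zero divergence with nonzero curl is a vortex.

vortex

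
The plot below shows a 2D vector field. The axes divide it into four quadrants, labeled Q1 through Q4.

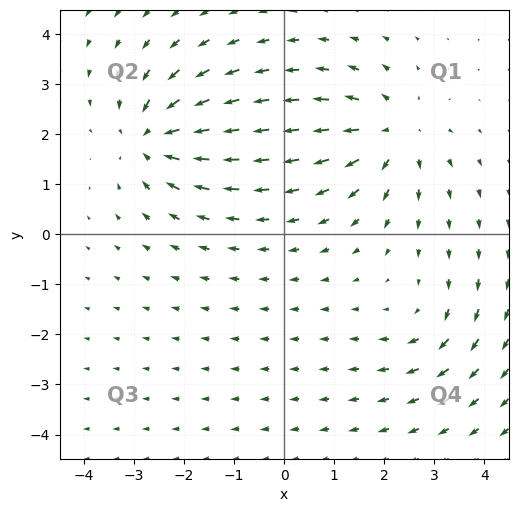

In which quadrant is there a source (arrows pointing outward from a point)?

The source sits at approximately (2.2, 2.0), which lies in quadrant Q1. The divergence there is about +4, positive as expected for a source.

Q1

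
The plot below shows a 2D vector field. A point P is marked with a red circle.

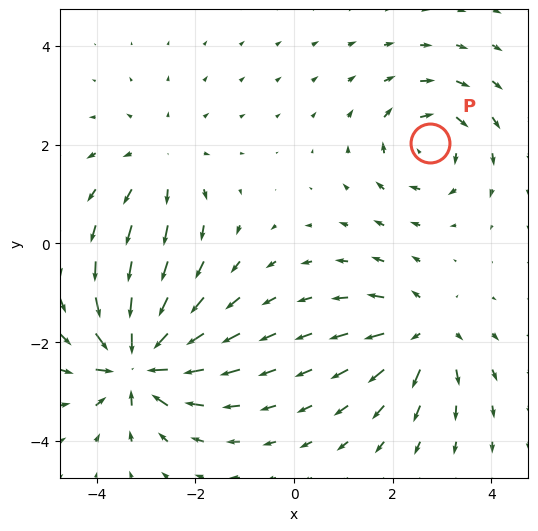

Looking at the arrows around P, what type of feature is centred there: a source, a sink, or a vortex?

vortex

At P (2.8, 2.0) the arrows circulate clockwise. Divergence ≈0, curl about -4 — near-zero divergence with nonzero curl is a vortex.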